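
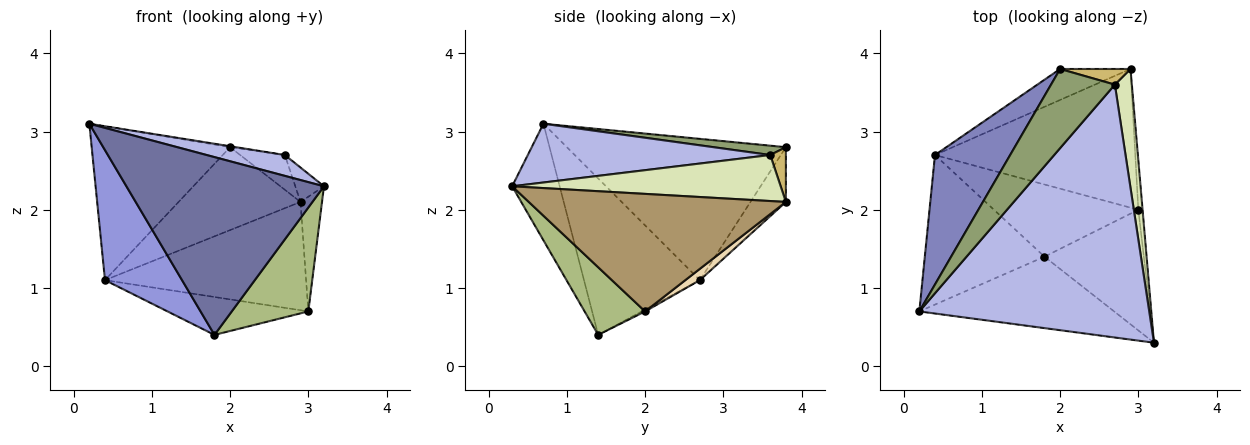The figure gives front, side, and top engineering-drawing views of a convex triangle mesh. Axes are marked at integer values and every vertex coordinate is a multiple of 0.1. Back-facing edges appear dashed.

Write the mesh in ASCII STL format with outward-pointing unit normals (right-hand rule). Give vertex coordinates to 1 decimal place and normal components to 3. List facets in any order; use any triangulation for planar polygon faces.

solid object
 facet normal -0.218 -0.906 -0.364
  outer loop
   vertex 1.8 1.4 0.4
   vertex 3.2 0.3 2.3
   vertex 0.2 0.7 3.1
  endloop
 endfacet
 facet normal -0.771 0.487 0.410
  outer loop
   vertex 0.4 2.7 1.1
   vertex 0.2 0.7 3.1
   vertex 2.0 3.8 2.8
  endloop
 endfacet
 facet normal -0.702 -0.467 -0.537
  outer loop
   vertex 0.4 2.7 1.1
   vertex 1.8 1.4 0.4
   vertex 0.2 0.7 3.1
  endloop
 endfacet
 facet normal 0.247 -0.080 0.966
  outer loop
   vertex 2.7 3.6 2.7
   vertex 0.2 0.7 3.1
   vertex 3.2 0.3 2.3
  endloop
 endfacet
 facet normal 0.145 0.012 0.989
  outer loop
   vertex 2.7 3.6 2.7
   vertex 2.0 3.8 2.8
   vertex 0.2 0.7 3.1
  endloop
 endfacet
 facet normal 0.458 -0.580 -0.673
  outer loop
   vertex 3.0 2.0 0.7
   vertex 3.2 0.3 2.3
   vertex 1.8 1.4 0.4
  endloop
 endfacet
 facet normal -0.011 0.465 -0.885
  outer loop
   vertex 3.0 2.0 0.7
   vertex 1.8 1.4 0.4
   vertex 0.4 2.7 1.1
  endloop
 endfacet
 facet normal 0.934 0.100 0.344
  outer loop
   vertex 2.9 3.8 2.1
   vertex 2.7 3.6 2.7
   vertex 3.2 0.3 2.3
  endloop
 endfacet
 facet normal 0.996 0.083 -0.036
  outer loop
   vertex 2.9 3.8 2.1
   vertex 3.2 0.3 2.3
   vertex 3.0 2.0 0.7
  endloop
 endfacet
 facet normal 0.304 0.869 0.391
  outer loop
   vertex 2.9 3.8 2.1
   vertex 2.0 3.8 2.8
   vertex 2.7 3.6 2.7
  endloop
 endfacet
 facet normal -0.263 0.904 -0.338
  outer loop
   vertex 2.9 3.8 2.1
   vertex 0.4 2.7 1.1
   vertex 2.0 3.8 2.8
  endloop
 endfacet
 facet normal 0.044 0.615 -0.787
  outer loop
   vertex 2.9 3.8 2.1
   vertex 3.0 2.0 0.7
   vertex 0.4 2.7 1.1
  endloop
 endfacet
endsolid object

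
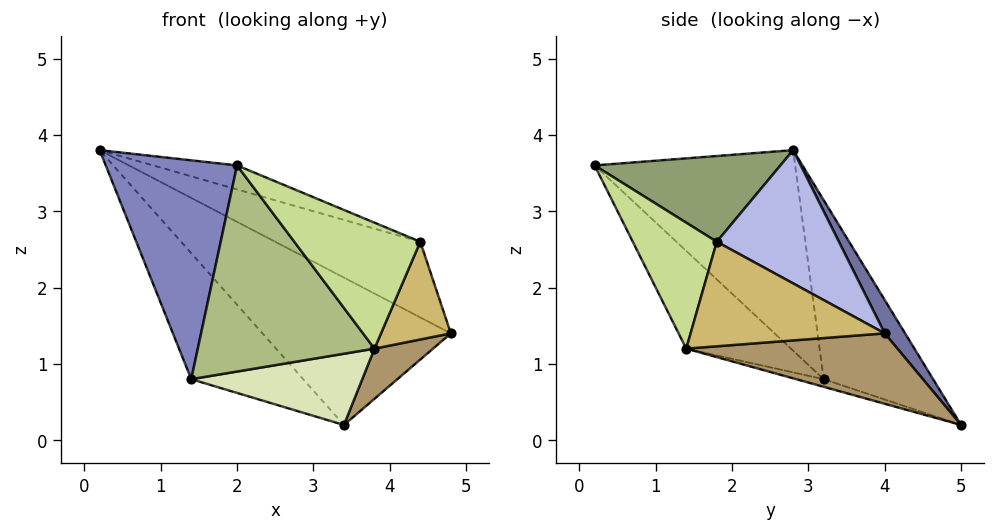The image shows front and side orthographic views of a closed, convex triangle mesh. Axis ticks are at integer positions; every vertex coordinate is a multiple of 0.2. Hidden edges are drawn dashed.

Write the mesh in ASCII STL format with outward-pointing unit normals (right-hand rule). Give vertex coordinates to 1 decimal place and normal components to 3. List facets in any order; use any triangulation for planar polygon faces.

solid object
 facet normal 0.088 0.813 0.575
  outer loop
   vertex 3.4 5.0 0.2
   vertex 0.2 2.8 3.8
   vertex 4.8 4.0 1.4
  endloop
 endfacet
 facet normal -0.775 -0.507 -0.378
  outer loop
   vertex 1.4 3.2 0.8
   vertex 2.0 0.2 3.6
   vertex 0.2 2.8 3.8
  endloop
 endfacet
 facet normal -0.687 0.703 -0.181
  outer loop
   vertex 1.4 3.2 0.8
   vertex 0.2 2.8 3.8
   vertex 3.4 5.0 0.2
  endloop
 endfacet
 facet normal 0.339 0.402 0.851
  outer loop
   vertex 4.4 1.8 2.6
   vertex 4.8 4.0 1.4
   vertex 0.2 2.8 3.8
  endloop
 endfacet
 facet normal 0.302 0.137 0.943
  outer loop
   vertex 4.4 1.8 2.6
   vertex 0.2 2.8 3.8
   vertex 2.0 0.2 3.6
  endloop
 endfacet
 facet normal -0.396 -0.668 -0.631
  outer loop
   vertex 3.8 1.4 1.2
   vertex 2.0 0.2 3.6
   vertex 1.4 3.2 0.8
  endloop
 endfacet
 facet normal 0.555 -0.832 0.000
  outer loop
   vertex 3.8 1.4 1.2
   vertex 4.4 1.8 2.6
   vertex 2.0 0.2 3.6
  endloop
 endfacet
 facet normal -0.044 -0.272 -0.961
  outer loop
   vertex 3.8 1.4 1.2
   vertex 1.4 3.2 0.8
   vertex 3.4 5.0 0.2
  endloop
 endfacet
 facet normal 0.574 -0.159 -0.803
  outer loop
   vertex 3.8 1.4 1.2
   vertex 3.4 5.0 0.2
   vertex 4.8 4.0 1.4
  endloop
 endfacet
 facet normal 0.900 -0.323 -0.293
  outer loop
   vertex 3.8 1.4 1.2
   vertex 4.8 4.0 1.4
   vertex 4.4 1.8 2.6
  endloop
 endfacet
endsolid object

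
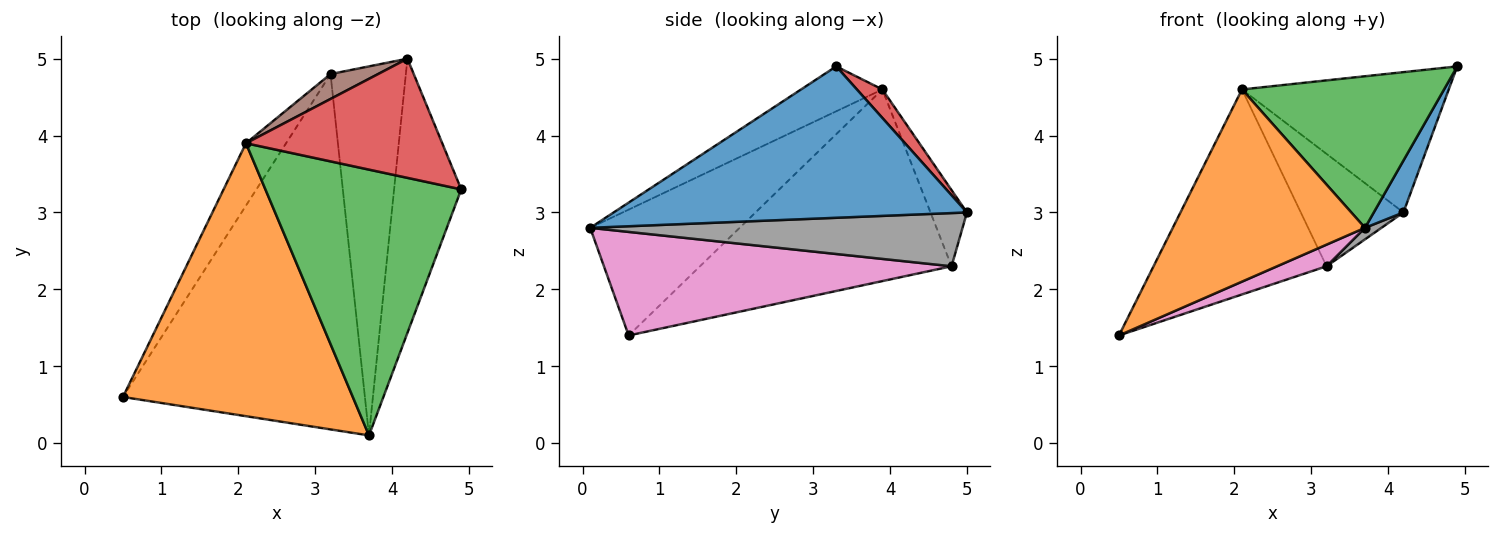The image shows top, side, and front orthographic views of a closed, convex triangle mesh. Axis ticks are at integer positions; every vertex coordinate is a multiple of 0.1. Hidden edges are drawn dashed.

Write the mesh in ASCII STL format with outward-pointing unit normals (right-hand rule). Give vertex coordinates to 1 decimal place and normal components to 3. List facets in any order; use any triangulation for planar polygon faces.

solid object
 facet normal 0.911 -0.077 -0.404
  outer loop
   vertex 4.2 5.0 3.0
   vertex 4.9 3.3 4.9
   vertex 3.7 0.1 2.8
  endloop
 endfacet
 facet normal -0.409 -0.526 0.746
  outer loop
   vertex 2.1 3.9 4.6
   vertex 0.5 0.6 1.4
   vertex 3.7 0.1 2.8
  endloop
 endfacet
 facet normal -0.195 -0.486 0.852
  outer loop
   vertex 2.1 3.9 4.6
   vertex 3.7 0.1 2.8
   vertex 4.9 3.3 4.9
  endloop
 endfacet
 facet normal 0.094 0.759 0.645
  outer loop
   vertex 2.1 3.9 4.6
   vertex 4.9 3.3 4.9
   vertex 4.2 5.0 3.0
  endloop
 endfacet
 facet normal -0.812 0.558 -0.170
  outer loop
   vertex 3.2 4.8 2.3
   vertex 0.5 0.6 1.4
   vertex 2.1 3.9 4.6
  endloop
 endfacet
 facet normal -0.328 0.922 0.204
  outer loop
   vertex 3.2 4.8 2.3
   vertex 2.1 3.9 4.6
   vertex 4.2 5.0 3.0
  endloop
 endfacet
 facet normal 0.393 -0.056 -0.918
  outer loop
   vertex 3.2 4.8 2.3
   vertex 3.7 0.1 2.8
   vertex 0.5 0.6 1.4
  endloop
 endfacet
 facet normal 0.577 -0.026 -0.817
  outer loop
   vertex 3.2 4.8 2.3
   vertex 4.2 5.0 3.0
   vertex 3.7 0.1 2.8
  endloop
 endfacet
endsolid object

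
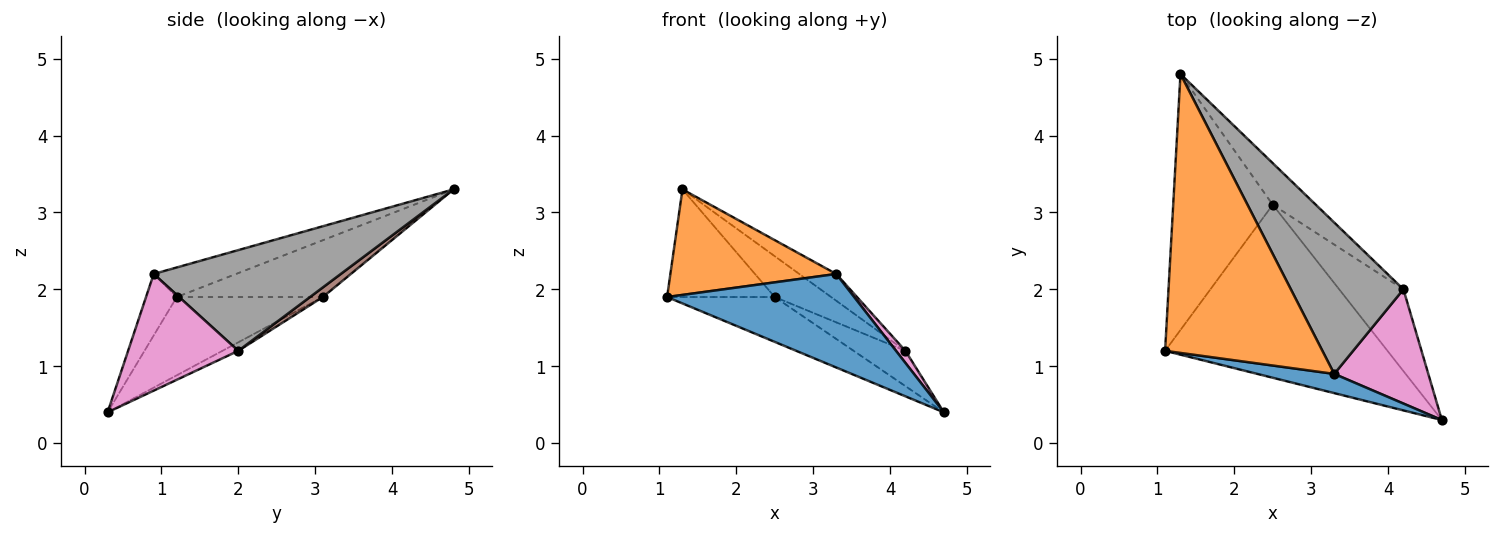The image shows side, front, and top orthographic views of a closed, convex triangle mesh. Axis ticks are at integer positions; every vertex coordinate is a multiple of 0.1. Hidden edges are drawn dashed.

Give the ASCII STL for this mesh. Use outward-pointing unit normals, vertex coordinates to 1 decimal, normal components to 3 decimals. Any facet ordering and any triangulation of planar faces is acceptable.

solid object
 facet normal -0.159 -0.967 0.199
  outer loop
   vertex 3.3 0.9 2.2
   vertex 1.1 1.2 1.9
   vertex 4.7 0.3 0.4
  endloop
 endfacet
 facet normal -0.173 -0.349 0.921
  outer loop
   vertex 3.3 0.9 2.2
   vertex 1.3 4.8 3.3
   vertex 1.1 1.2 1.9
  endloop
 endfacet
 facet normal -0.322 0.238 -0.916
  outer loop
   vertex 2.5 3.1 1.9
   vertex 4.7 0.3 0.4
   vertex 1.1 1.2 1.9
  endloop
 endfacet
 facet normal -0.466 0.343 -0.816
  outer loop
   vertex 2.5 3.1 1.9
   vertex 1.1 1.2 1.9
   vertex 1.3 4.8 3.3
  endloop
 endfacet
 facet normal -0.121 0.393 -0.911
  outer loop
   vertex 4.2 2.0 1.2
   vertex 4.7 0.3 0.4
   vertex 2.5 3.1 1.9
  endloop
 endfacet
 facet normal 0.157 0.692 -0.705
  outer loop
   vertex 4.2 2.0 1.2
   vertex 2.5 3.1 1.9
   vertex 1.3 4.8 3.3
  endloop
 endfacet
 facet normal 0.777 -0.066 0.626
  outer loop
   vertex 4.2 2.0 1.2
   vertex 3.3 0.9 2.2
   vertex 4.7 0.3 0.4
  endloop
 endfacet
 facet normal 0.661 0.131 0.739
  outer loop
   vertex 4.2 2.0 1.2
   vertex 1.3 4.8 3.3
   vertex 3.3 0.9 2.2
  endloop
 endfacet
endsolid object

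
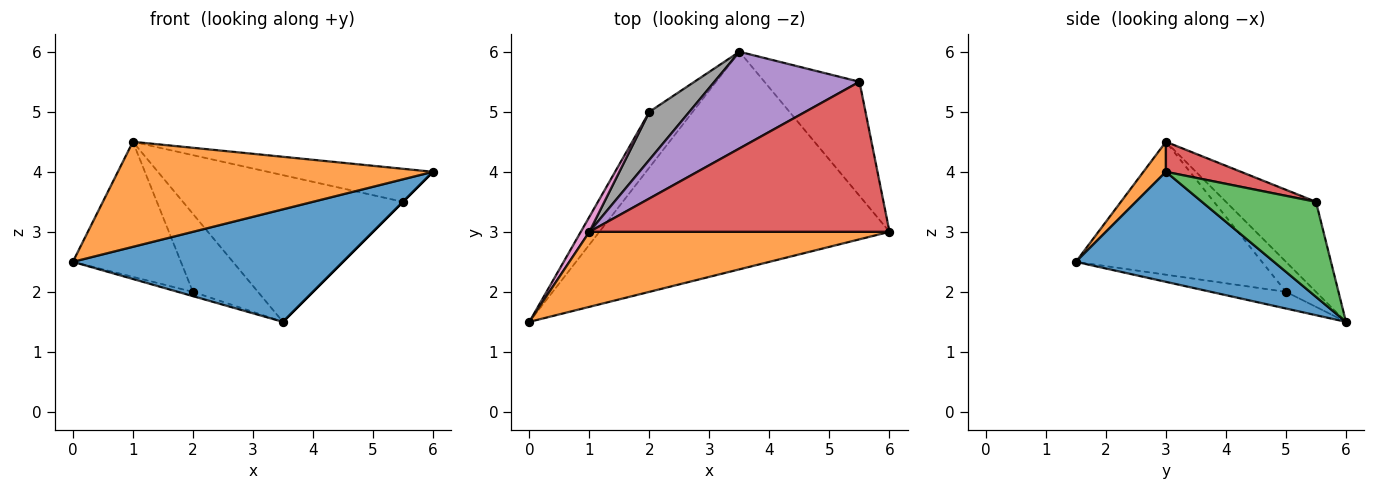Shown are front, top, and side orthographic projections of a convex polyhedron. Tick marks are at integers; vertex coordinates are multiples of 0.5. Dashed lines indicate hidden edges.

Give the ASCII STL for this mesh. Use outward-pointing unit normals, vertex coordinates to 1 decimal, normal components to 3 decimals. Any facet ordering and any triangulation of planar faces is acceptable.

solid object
 facet normal 0.319 -0.435 -0.842
  outer loop
   vertex 3.5 6.0 1.5
   vertex 6.0 3.0 4.0
   vertex 0.0 1.5 2.5
  endloop
 endfacet
 facet normal 0.058 -0.812 0.580
  outer loop
   vertex 1.0 3.0 4.5
   vertex 0.0 1.5 2.5
   vertex 6.0 3.0 4.0
  endloop
 endfacet
 facet normal 0.707 0.000 -0.707
  outer loop
   vertex 5.5 5.5 3.5
   vertex 6.0 3.0 4.0
   vertex 3.5 6.0 1.5
  endloop
 endfacet
 facet normal 0.097 0.214 0.972
  outer loop
   vertex 5.5 5.5 3.5
   vertex 1.0 3.0 4.5
   vertex 6.0 3.0 4.0
  endloop
 endfacet
 facet normal -0.323 0.790 0.521
  outer loop
   vertex 5.5 5.5 3.5
   vertex 3.5 6.0 1.5
   vertex 1.0 3.0 4.5
  endloop
 endfacet
 facet normal -0.358 0.072 -0.931
  outer loop
   vertex 2.0 5.0 2.0
   vertex 3.5 6.0 1.5
   vertex 0.0 1.5 2.5
  endloop
 endfacet
 facet normal -0.863 0.501 0.056
  outer loop
   vertex 2.0 5.0 2.0
   vertex 0.0 1.5 2.5
   vertex 1.0 3.0 4.5
  endloop
 endfacet
 facet normal -0.366 0.793 0.488
  outer loop
   vertex 2.0 5.0 2.0
   vertex 1.0 3.0 4.5
   vertex 3.5 6.0 1.5
  endloop
 endfacet
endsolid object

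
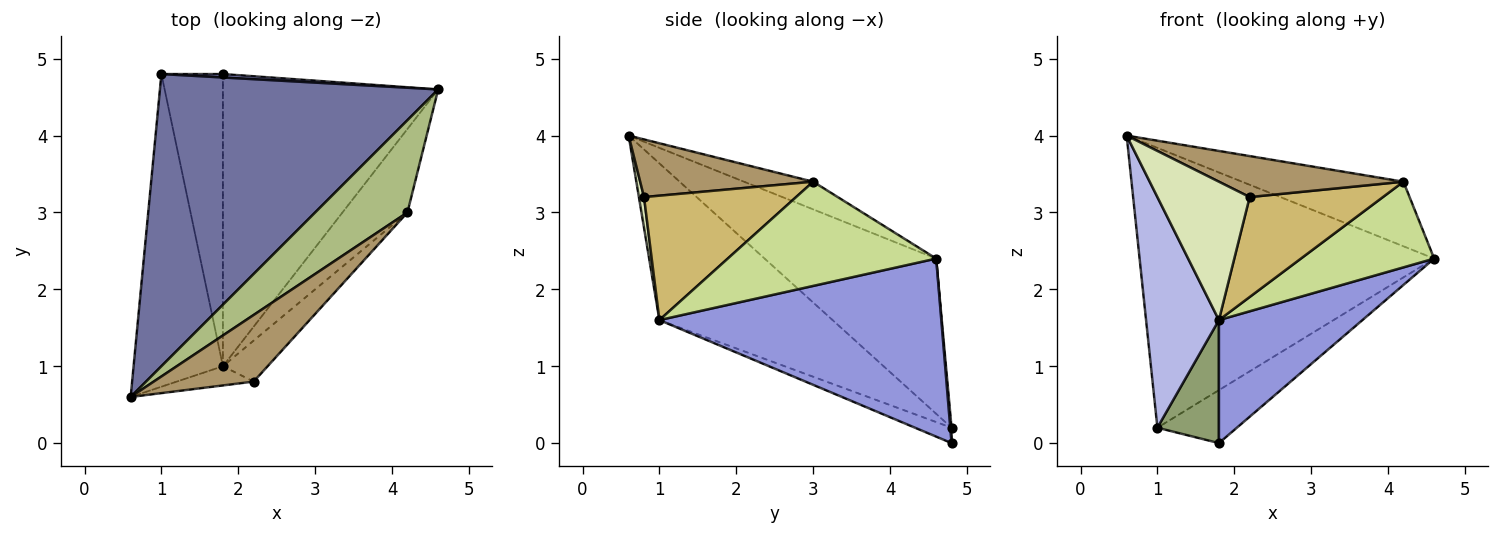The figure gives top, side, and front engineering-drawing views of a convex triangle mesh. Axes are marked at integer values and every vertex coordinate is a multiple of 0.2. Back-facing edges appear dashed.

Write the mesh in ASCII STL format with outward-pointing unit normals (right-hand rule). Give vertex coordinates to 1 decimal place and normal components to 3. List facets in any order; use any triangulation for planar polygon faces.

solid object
 facet normal -0.374 0.642 0.670
  outer loop
   vertex 1.0 4.8 0.2
   vertex 0.6 0.6 4.0
   vertex 4.6 4.6 2.4
  endloop
 endfacet
 facet normal 0.016 0.998 0.064
  outer loop
   vertex 1.8 4.8 0.0
   vertex 1.0 4.8 0.2
   vertex 4.6 4.6 2.4
  endloop
 endfacet
 facet normal 0.606 -0.309 -0.733
  outer loop
   vertex 1.8 1.0 1.6
   vertex 1.8 4.8 0.0
   vertex 4.6 4.6 2.4
  endloop
 endfacet
 facet normal -0.816 -0.343 -0.465
  outer loop
   vertex 1.8 1.0 1.6
   vertex 0.6 0.6 4.0
   vertex 1.0 4.8 0.2
  endloop
 endfacet
 facet normal -0.225 -0.378 -0.898
  outer loop
   vertex 1.8 1.0 1.6
   vertex 1.0 4.8 0.2
   vertex 1.8 4.8 0.0
  endloop
 endfacet
 facet normal -0.239 0.557 0.796
  outer loop
   vertex 4.2 3.0 3.4
   vertex 4.6 4.6 2.4
   vertex 0.6 0.6 4.0
  endloop
 endfacet
 facet normal 0.746 -0.477 -0.465
  outer loop
   vertex 4.2 3.0 3.4
   vertex 1.8 1.0 1.6
   vertex 4.6 4.6 2.4
  endloop
 endfacet
 facet normal 0.055 -0.989 -0.137
  outer loop
   vertex 2.2 0.8 3.2
   vertex 0.6 0.6 4.0
   vertex 1.8 1.0 1.6
  endloop
 endfacet
 facet normal 0.441 -0.470 0.764
  outer loop
   vertex 2.2 0.8 3.2
   vertex 4.2 3.0 3.4
   vertex 0.6 0.6 4.0
  endloop
 endfacet
 facet normal 0.726 -0.636 -0.261
  outer loop
   vertex 2.2 0.8 3.2
   vertex 1.8 1.0 1.6
   vertex 4.2 3.0 3.4
  endloop
 endfacet
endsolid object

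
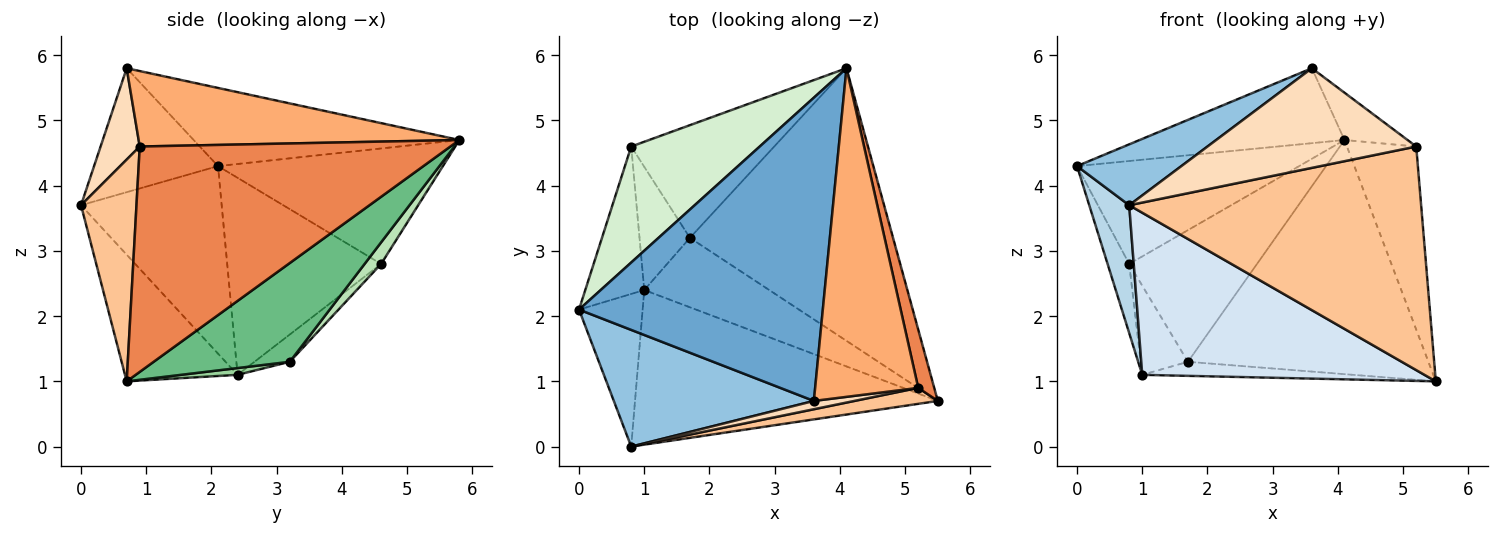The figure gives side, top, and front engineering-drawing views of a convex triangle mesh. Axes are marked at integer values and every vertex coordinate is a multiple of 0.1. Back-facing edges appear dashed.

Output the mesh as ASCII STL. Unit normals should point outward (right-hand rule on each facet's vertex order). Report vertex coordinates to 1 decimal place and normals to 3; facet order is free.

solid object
 facet normal -0.297 0.229 0.927
  outer loop
   vertex 3.6 0.7 5.8
   vertex 4.1 5.8 4.7
   vertex 0.0 2.1 4.3
  endloop
 endfacet
 facet normal -0.481 -0.405 0.777
  outer loop
   vertex 0.8 0.0 3.7
   vertex 3.6 0.7 5.8
   vertex 0.0 2.1 4.3
  endloop
 endfacet
 facet normal -0.915 -0.260 -0.310
  outer loop
   vertex 0.8 0.0 3.7
   vertex 0.0 2.1 4.3
   vertex 1.0 2.4 1.1
  endloop
 endfacet
 facet normal -0.277 -0.695 -0.663
  outer loop
   vertex 0.8 0.0 3.7
   vertex 1.0 2.4 1.1
   vertex 5.5 0.7 1.0
  endloop
 endfacet
 facet normal 0.974 0.217 0.069
  outer loop
   vertex 5.2 0.9 4.6
   vertex 5.5 0.7 1.0
   vertex 4.1 5.8 4.7
  endloop
 endfacet
 facet normal 0.587 0.115 0.802
  outer loop
   vertex 5.2 0.9 4.6
   vertex 4.1 5.8 4.7
   vertex 3.6 0.7 5.8
  endloop
 endfacet
 facet normal 0.186 -0.980 0.070
  outer loop
   vertex 5.2 0.9 4.6
   vertex 0.8 0.0 3.7
   vertex 5.5 0.7 1.0
  endloop
 endfacet
 facet normal 0.184 -0.980 0.082
  outer loop
   vertex 5.2 0.9 4.6
   vertex 3.6 0.7 5.8
   vertex 0.8 0.0 3.7
  endloop
 endfacet
 facet normal 0.346 0.611 -0.712
  outer loop
   vertex 1.7 3.2 1.3
   vertex 4.1 5.8 4.7
   vertex 5.5 0.7 1.0
  endloop
 endfacet
 facet normal 0.053 0.198 -0.979
  outer loop
   vertex 1.7 3.2 1.3
   vertex 5.5 0.7 1.0
   vertex 1.0 2.4 1.1
  endloop
 endfacet
 facet normal 0.098 0.756 -0.647
  outer loop
   vertex 0.8 4.6 2.8
   vertex 4.1 5.8 4.7
   vertex 1.7 3.2 1.3
  endloop
 endfacet
 facet normal -0.558 0.551 0.621
  outer loop
   vertex 0.8 4.6 2.8
   vertex 0.0 2.1 4.3
   vertex 4.1 5.8 4.7
  endloop
 endfacet
 facet normal -0.402 0.537 -0.742
  outer loop
   vertex 0.8 4.6 2.8
   vertex 1.7 3.2 1.3
   vertex 1.0 2.4 1.1
  endloop
 endfacet
 facet normal -0.949 0.133 -0.284
  outer loop
   vertex 0.8 4.6 2.8
   vertex 1.0 2.4 1.1
   vertex 0.0 2.1 4.3
  endloop
 endfacet
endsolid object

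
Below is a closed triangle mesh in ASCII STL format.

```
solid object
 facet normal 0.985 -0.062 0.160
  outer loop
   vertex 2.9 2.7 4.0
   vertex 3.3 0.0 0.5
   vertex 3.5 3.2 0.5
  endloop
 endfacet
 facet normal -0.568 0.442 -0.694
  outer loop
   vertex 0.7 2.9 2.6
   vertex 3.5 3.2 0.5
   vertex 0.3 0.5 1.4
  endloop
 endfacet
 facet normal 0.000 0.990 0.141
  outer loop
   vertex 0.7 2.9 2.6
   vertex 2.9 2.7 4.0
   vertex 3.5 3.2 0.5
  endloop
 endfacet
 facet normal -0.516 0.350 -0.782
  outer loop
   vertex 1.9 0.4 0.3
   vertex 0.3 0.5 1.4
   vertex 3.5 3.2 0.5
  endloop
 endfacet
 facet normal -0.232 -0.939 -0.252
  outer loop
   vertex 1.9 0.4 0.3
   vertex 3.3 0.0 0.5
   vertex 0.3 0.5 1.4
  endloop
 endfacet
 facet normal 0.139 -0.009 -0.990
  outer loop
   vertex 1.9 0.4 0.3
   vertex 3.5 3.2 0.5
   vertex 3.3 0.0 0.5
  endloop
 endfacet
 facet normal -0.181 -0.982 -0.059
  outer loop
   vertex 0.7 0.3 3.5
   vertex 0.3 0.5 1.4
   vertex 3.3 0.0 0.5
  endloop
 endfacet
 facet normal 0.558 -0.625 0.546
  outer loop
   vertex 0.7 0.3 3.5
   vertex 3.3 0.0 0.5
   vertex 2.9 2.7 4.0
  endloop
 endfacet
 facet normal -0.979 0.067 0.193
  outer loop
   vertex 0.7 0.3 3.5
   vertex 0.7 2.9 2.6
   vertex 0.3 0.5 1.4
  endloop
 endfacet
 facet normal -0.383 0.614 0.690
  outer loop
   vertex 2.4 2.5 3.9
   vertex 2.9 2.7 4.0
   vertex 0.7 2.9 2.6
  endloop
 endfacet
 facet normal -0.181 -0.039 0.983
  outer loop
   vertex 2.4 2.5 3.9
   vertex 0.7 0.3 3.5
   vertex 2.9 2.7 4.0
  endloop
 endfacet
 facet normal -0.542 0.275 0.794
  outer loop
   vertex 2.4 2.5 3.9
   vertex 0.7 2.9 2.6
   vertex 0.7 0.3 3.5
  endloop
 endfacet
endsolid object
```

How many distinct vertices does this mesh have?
8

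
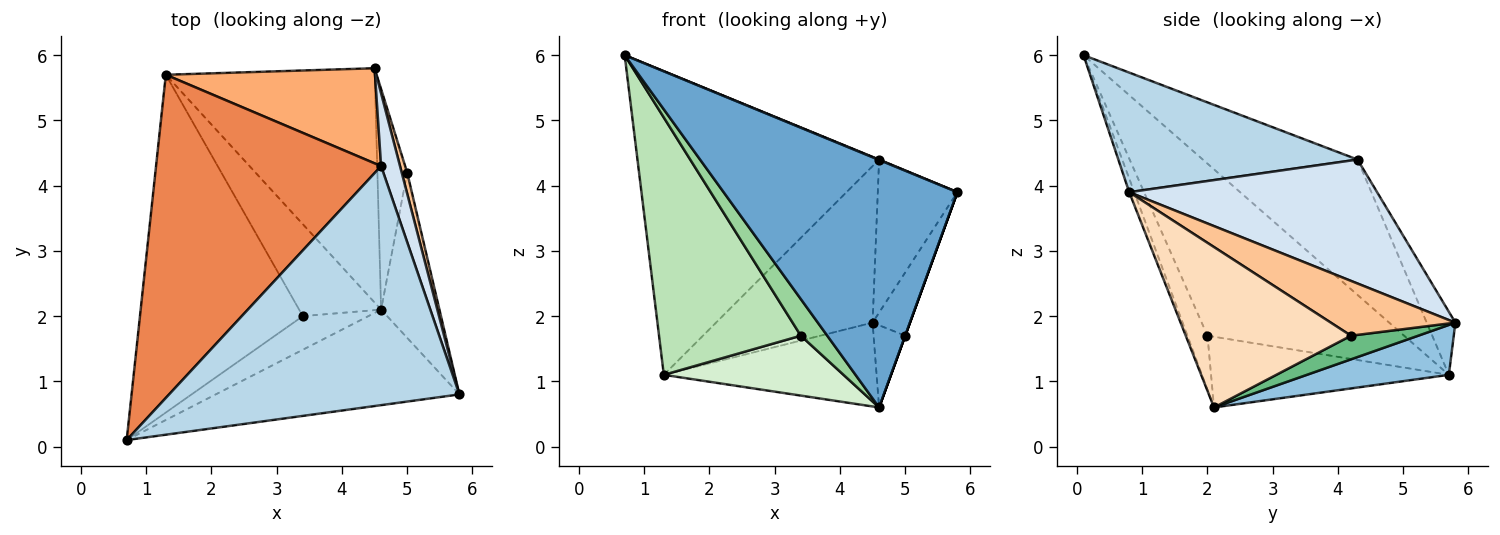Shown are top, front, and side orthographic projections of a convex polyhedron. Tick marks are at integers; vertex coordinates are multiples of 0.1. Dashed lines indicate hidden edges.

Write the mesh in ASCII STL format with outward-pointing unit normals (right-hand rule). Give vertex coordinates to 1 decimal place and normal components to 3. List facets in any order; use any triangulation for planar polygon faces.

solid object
 facet normal -0.020 -0.933 -0.360
  outer loop
   vertex 4.6 2.1 0.6
   vertex 5.8 0.8 3.9
   vertex 0.7 0.1 6.0
  endloop
 endfacet
 facet normal 0.219 0.329 -0.919
  outer loop
   vertex 1.3 5.7 1.1
   vertex 4.5 5.8 1.9
   vertex 4.6 2.1 0.6
  endloop
 endfacet
 facet normal 0.381 -0.001 0.925
  outer loop
   vertex 4.6 4.3 4.4
   vertex 0.7 0.1 6.0
   vertex 5.8 0.8 3.9
  endloop
 endfacet
 facet normal 0.942 0.303 0.144
  outer loop
   vertex 4.6 4.3 4.4
   vertex 5.8 0.8 3.9
   vertex 4.5 5.8 1.9
  endloop
 endfacet
 facet normal -0.401 0.627 0.668
  outer loop
   vertex 4.6 4.3 4.4
   vertex 1.3 5.7 1.1
   vertex 0.7 0.1 6.0
  endloop
 endfacet
 facet normal -0.155 0.844 0.513
  outer loop
   vertex 4.6 4.3 4.4
   vertex 4.5 5.8 1.9
   vertex 1.3 5.7 1.1
  endloop
 endfacet
 facet normal 0.953 0.286 0.095
  outer loop
   vertex 5.0 4.2 1.7
   vertex 4.5 5.8 1.9
   vertex 5.8 0.8 3.9
  endloop
 endfacet
 facet normal 0.940 0.000 -0.342
  outer loop
   vertex 5.0 4.2 1.7
   vertex 5.8 0.8 3.9
   vertex 4.6 2.1 0.6
  endloop
 endfacet
 facet normal 0.596 0.280 -0.752
  outer loop
   vertex 5.0 4.2 1.7
   vertex 4.6 2.1 0.6
   vertex 4.5 5.8 1.9
  endloop
 endfacet
 facet normal -0.488 -0.643 -0.590
  outer loop
   vertex 3.4 2.0 1.7
   vertex 4.6 2.1 0.6
   vertex 0.7 0.1 6.0
  endloop
 endfacet
 facet normal -0.643 -0.464 -0.609
  outer loop
   vertex 3.4 2.0 1.7
   vertex 0.7 0.1 6.0
   vertex 1.3 5.7 1.1
  endloop
 endfacet
 facet normal -0.586 -0.443 -0.679
  outer loop
   vertex 3.4 2.0 1.7
   vertex 1.3 5.7 1.1
   vertex 4.6 2.1 0.6
  endloop
 endfacet
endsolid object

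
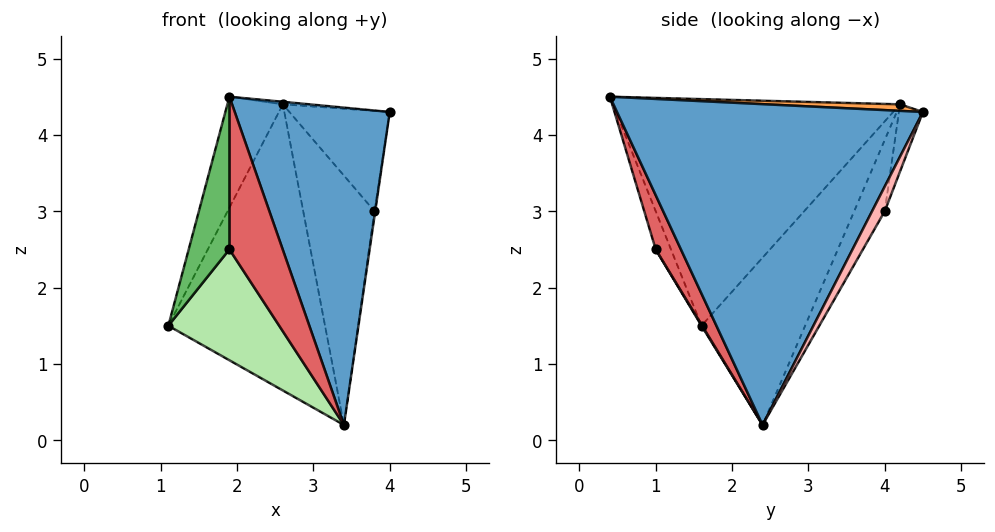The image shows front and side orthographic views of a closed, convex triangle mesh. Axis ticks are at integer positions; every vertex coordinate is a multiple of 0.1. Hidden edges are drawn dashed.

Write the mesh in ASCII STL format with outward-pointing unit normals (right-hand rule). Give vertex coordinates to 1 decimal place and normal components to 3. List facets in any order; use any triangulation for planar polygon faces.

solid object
 facet normal 0.888 -0.450 0.100
  outer loop
   vertex 3.4 2.4 0.2
   vertex 4.0 4.5 4.3
   vertex 1.9 0.4 4.5
  endloop
 endfacet
 facet normal -0.930 0.180 0.320
  outer loop
   vertex 2.6 4.2 4.4
   vertex 1.1 1.6 1.5
   vertex 1.9 0.4 4.5
  endloop
 endfacet
 facet normal 0.068 0.014 0.998
  outer loop
   vertex 2.6 4.2 4.4
   vertex 1.9 0.4 4.5
   vertex 4.0 4.5 4.3
  endloop
 endfacet
 facet normal -0.501 0.757 -0.420
  outer loop
   vertex 2.6 4.2 4.4
   vertex 3.4 2.4 0.2
   vertex 1.1 1.6 1.5
  endloop
 endfacet
 facet normal -0.338 -0.901 -0.270
  outer loop
   vertex 1.9 1.0 2.5
   vertex 1.9 0.4 4.5
   vertex 1.1 1.6 1.5
  endloop
 endfacet
 facet normal 0.005 -0.856 -0.517
  outer loop
   vertex 1.9 1.0 2.5
   vertex 1.1 1.6 1.5
   vertex 3.4 2.4 0.2
  endloop
 endfacet
 facet normal 0.413 -0.872 -0.262
  outer loop
   vertex 1.9 1.0 2.5
   vertex 3.4 2.4 0.2
   vertex 1.9 0.4 4.5
  endloop
 endfacet
 facet normal 0.983 0.058 -0.173
  outer loop
   vertex 3.8 4.0 3.0
   vertex 4.0 4.5 4.3
   vertex 3.4 2.4 0.2
  endloop
 endfacet
 facet normal -0.220 0.921 -0.320
  outer loop
   vertex 3.8 4.0 3.0
   vertex 2.6 4.2 4.4
   vertex 4.0 4.5 4.3
  endloop
 endfacet
 facet normal -0.357 0.832 -0.425
  outer loop
   vertex 3.8 4.0 3.0
   vertex 3.4 2.4 0.2
   vertex 2.6 4.2 4.4
  endloop
 endfacet
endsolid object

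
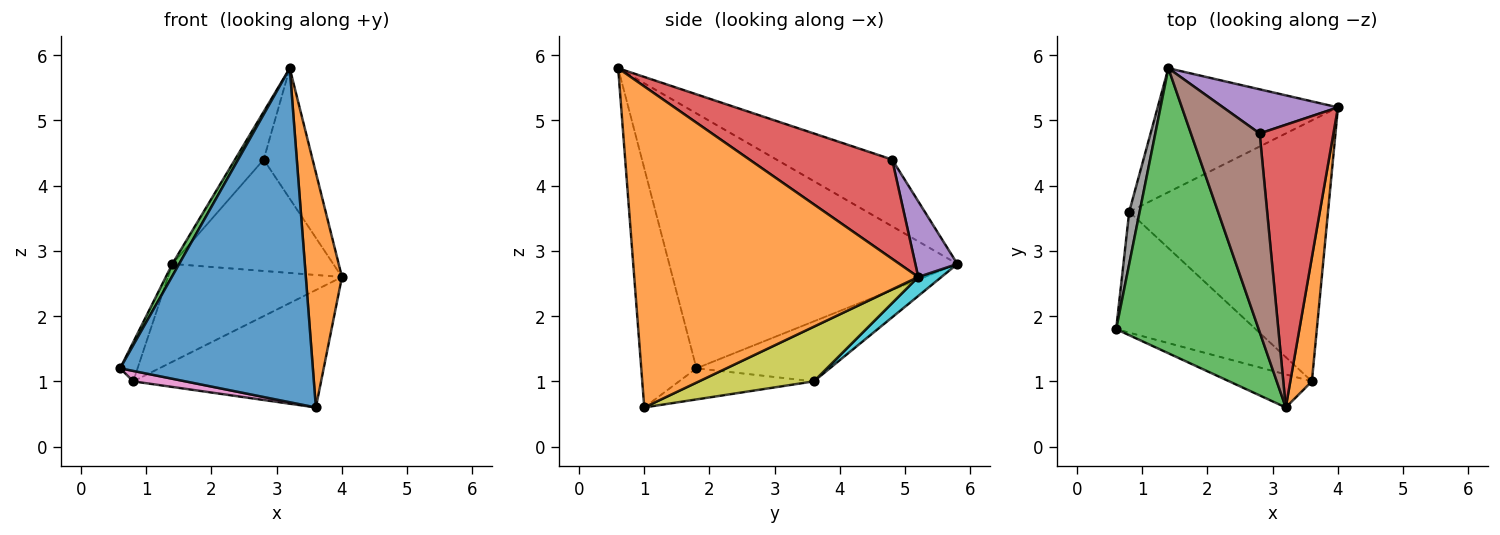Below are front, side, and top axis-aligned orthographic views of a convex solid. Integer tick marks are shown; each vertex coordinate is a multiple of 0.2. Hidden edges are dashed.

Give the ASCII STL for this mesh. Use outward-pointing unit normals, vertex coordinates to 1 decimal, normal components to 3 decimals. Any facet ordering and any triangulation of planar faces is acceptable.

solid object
 facet normal -0.274 -0.957 -0.095
  outer loop
   vertex 3.6 1.0 0.6
   vertex 3.2 0.6 5.8
   vertex 0.6 1.8 1.2
  endloop
 endfacet
 facet normal 0.990 -0.126 0.066
  outer loop
   vertex 3.6 1.0 0.6
   vertex 4.0 5.2 2.6
   vertex 3.2 0.6 5.8
  endloop
 endfacet
 facet normal -0.873 -0.021 0.488
  outer loop
   vertex 1.4 5.8 2.8
   vertex 0.6 1.8 1.2
   vertex 3.2 0.6 5.8
  endloop
 endfacet
 facet normal 0.774 0.265 0.575
  outer loop
   vertex 2.8 4.8 4.4
   vertex 3.2 0.6 5.8
   vertex 4.0 5.2 2.6
  endloop
 endfacet
 facet normal 0.236 0.903 0.358
  outer loop
   vertex 2.8 4.8 4.4
   vertex 4.0 5.2 2.6
   vertex 1.4 5.8 2.8
  endloop
 endfacet
 facet normal -0.686 0.170 0.707
  outer loop
   vertex 2.8 4.8 4.4
   vertex 1.4 5.8 2.8
   vertex 3.2 0.6 5.8
  endloop
 endfacet
 facet normal -0.217 -0.084 -0.973
  outer loop
   vertex 0.8 3.6 1.0
   vertex 3.6 1.0 0.6
   vertex 0.6 1.8 1.2
  endloop
 endfacet
 facet normal -0.977 0.127 0.170
  outer loop
   vertex 0.8 3.6 1.0
   vertex 0.6 1.8 1.2
   vertex 1.4 5.8 2.8
  endloop
 endfacet
 facet normal 0.243 0.398 -0.885
  outer loop
   vertex 0.8 3.6 1.0
   vertex 4.0 5.2 2.6
   vertex 3.6 1.0 0.6
  endloop
 endfacet
 facet normal 0.082 0.618 -0.782
  outer loop
   vertex 0.8 3.6 1.0
   vertex 1.4 5.8 2.8
   vertex 4.0 5.2 2.6
  endloop
 endfacet
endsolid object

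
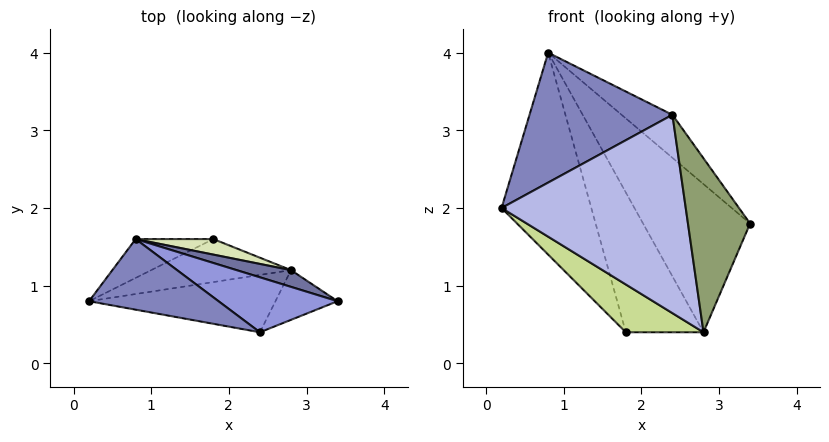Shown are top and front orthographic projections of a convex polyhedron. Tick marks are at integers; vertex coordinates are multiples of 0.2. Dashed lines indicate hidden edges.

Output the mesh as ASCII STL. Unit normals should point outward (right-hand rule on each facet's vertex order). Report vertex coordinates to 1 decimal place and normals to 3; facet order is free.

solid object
 facet normal 0.372 0.922 0.104
  outer loop
   vertex 2.8 1.2 0.4
   vertex 0.8 1.6 4.0
   vertex 3.4 0.8 1.8
  endloop
 endfacet
 facet normal -0.387 -0.810 0.440
  outer loop
   vertex 2.4 0.4 3.2
   vertex 0.8 1.6 4.0
   vertex 0.2 0.8 2.0
  endloop
 endfacet
 facet normal 0.650 0.468 0.598
  outer loop
   vertex 2.4 0.4 3.2
   vertex 3.4 0.8 1.8
   vertex 0.8 1.6 4.0
  endloop
 endfacet
 facet normal -0.023 -0.960 -0.278
  outer loop
   vertex 2.4 0.4 3.2
   vertex 0.2 0.8 2.0
   vertex 2.8 1.2 0.4
  endloop
 endfacet
 facet normal 0.000 -0.962 -0.275
  outer loop
   vertex 2.4 0.4 3.2
   vertex 2.8 1.2 0.4
   vertex 3.4 0.8 1.8
  endloop
 endfacet
 facet normal -0.562 0.812 -0.156
  outer loop
   vertex 1.8 1.6 0.4
   vertex 0.2 0.8 2.0
   vertex 0.8 1.6 4.0
  endloop
 endfacet
 facet normal -0.285 -0.712 -0.641
  outer loop
   vertex 1.8 1.6 0.4
   vertex 2.8 1.2 0.4
   vertex 0.2 0.8 2.0
  endloop
 endfacet
 facet normal 0.369 0.924 0.103
  outer loop
   vertex 1.8 1.6 0.4
   vertex 0.8 1.6 4.0
   vertex 2.8 1.2 0.4
  endloop
 endfacet
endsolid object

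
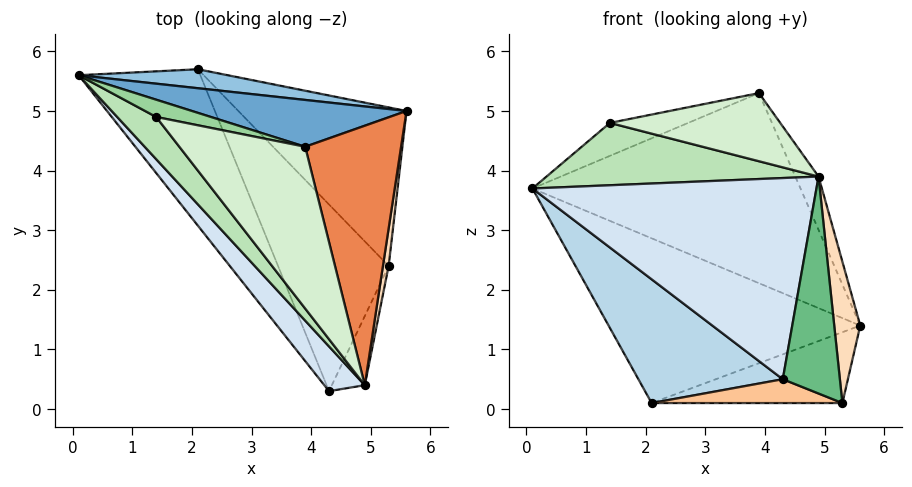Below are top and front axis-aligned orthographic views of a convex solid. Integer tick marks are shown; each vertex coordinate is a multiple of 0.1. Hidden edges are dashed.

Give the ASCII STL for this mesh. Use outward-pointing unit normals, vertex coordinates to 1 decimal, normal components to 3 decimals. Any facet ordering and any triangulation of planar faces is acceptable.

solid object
 facet normal 0.202 0.951 0.234
  outer loop
   vertex 3.9 4.4 5.3
   vertex 5.6 5.0 1.4
   vertex 0.1 5.6 3.7
  endloop
 endfacet
 facet normal 0.154 0.982 0.113
  outer loop
   vertex 2.1 5.7 0.1
   vertex 0.1 5.6 3.7
   vertex 5.6 5.0 1.4
  endloop
 endfacet
 facet normal -0.810 -0.364 -0.460
  outer loop
   vertex 2.1 5.7 0.1
   vertex 4.3 0.3 0.5
   vertex 0.1 5.6 3.7
  endloop
 endfacet
 facet normal -0.730 -0.668 0.148
  outer loop
   vertex 4.9 0.4 3.9
   vertex 0.1 5.6 3.7
   vertex 4.3 0.3 0.5
  endloop
 endfacet
 facet normal 0.909 0.084 0.409
  outer loop
   vertex 4.9 0.4 3.9
   vertex 5.6 5.0 1.4
   vertex 3.9 4.4 5.3
  endloop
 endfacet
 facet normal 0.388 0.376 -0.842
  outer loop
   vertex 5.3 2.4 0.1
   vertex 2.1 5.7 0.1
   vertex 5.6 5.0 1.4
  endloop
 endfacet
 facet normal -0.130 -0.126 -0.984
  outer loop
   vertex 5.3 2.4 0.1
   vertex 4.3 0.3 0.5
   vertex 2.1 5.7 0.1
  endloop
 endfacet
 facet normal 0.991 -0.132 0.035
  outer loop
   vertex 5.3 2.4 0.1
   vertex 5.6 5.0 1.4
   vertex 4.9 0.4 3.9
  endloop
 endfacet
 facet normal 0.883 -0.448 -0.143
  outer loop
   vertex 5.3 2.4 0.1
   vertex 4.9 0.4 3.9
   vertex 4.3 0.3 0.5
  endloop
 endfacet
 facet normal 0.084 0.883 0.462
  outer loop
   vertex 1.4 4.9 4.8
   vertex 3.9 4.4 5.3
   vertex 0.1 5.6 3.7
  endloop
 endfacet
 facet normal -0.677 -0.609 0.413
  outer loop
   vertex 1.4 4.9 4.8
   vertex 0.1 5.6 3.7
   vertex 4.9 0.4 3.9
  endloop
 endfacet
 facet normal -0.253 -0.375 0.892
  outer loop
   vertex 1.4 4.9 4.8
   vertex 4.9 0.4 3.9
   vertex 3.9 4.4 5.3
  endloop
 endfacet
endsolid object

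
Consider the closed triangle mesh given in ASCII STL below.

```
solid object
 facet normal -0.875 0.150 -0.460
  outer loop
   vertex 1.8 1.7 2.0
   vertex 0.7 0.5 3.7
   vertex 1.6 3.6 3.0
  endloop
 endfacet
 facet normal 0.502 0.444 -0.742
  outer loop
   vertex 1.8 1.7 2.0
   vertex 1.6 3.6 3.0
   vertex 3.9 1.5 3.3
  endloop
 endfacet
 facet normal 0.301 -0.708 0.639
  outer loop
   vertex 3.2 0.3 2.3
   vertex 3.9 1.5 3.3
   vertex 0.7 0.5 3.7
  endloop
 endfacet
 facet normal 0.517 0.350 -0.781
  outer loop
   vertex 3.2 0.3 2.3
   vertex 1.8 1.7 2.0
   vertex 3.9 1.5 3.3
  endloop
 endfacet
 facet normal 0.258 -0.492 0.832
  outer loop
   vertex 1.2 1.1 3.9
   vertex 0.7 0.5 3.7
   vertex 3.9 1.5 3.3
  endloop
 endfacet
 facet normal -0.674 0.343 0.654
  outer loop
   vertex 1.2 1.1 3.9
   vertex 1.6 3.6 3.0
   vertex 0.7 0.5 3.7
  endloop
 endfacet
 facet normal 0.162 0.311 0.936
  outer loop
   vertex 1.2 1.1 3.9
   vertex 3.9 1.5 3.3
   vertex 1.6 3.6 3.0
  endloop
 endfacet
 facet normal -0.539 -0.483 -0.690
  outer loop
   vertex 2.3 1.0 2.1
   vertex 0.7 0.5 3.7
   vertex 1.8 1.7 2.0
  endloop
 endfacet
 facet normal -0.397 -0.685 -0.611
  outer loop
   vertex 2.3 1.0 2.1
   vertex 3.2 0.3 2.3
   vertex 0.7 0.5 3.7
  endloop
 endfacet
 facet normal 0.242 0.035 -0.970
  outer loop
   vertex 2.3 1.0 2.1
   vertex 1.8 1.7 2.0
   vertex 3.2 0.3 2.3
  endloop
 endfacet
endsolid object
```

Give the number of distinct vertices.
7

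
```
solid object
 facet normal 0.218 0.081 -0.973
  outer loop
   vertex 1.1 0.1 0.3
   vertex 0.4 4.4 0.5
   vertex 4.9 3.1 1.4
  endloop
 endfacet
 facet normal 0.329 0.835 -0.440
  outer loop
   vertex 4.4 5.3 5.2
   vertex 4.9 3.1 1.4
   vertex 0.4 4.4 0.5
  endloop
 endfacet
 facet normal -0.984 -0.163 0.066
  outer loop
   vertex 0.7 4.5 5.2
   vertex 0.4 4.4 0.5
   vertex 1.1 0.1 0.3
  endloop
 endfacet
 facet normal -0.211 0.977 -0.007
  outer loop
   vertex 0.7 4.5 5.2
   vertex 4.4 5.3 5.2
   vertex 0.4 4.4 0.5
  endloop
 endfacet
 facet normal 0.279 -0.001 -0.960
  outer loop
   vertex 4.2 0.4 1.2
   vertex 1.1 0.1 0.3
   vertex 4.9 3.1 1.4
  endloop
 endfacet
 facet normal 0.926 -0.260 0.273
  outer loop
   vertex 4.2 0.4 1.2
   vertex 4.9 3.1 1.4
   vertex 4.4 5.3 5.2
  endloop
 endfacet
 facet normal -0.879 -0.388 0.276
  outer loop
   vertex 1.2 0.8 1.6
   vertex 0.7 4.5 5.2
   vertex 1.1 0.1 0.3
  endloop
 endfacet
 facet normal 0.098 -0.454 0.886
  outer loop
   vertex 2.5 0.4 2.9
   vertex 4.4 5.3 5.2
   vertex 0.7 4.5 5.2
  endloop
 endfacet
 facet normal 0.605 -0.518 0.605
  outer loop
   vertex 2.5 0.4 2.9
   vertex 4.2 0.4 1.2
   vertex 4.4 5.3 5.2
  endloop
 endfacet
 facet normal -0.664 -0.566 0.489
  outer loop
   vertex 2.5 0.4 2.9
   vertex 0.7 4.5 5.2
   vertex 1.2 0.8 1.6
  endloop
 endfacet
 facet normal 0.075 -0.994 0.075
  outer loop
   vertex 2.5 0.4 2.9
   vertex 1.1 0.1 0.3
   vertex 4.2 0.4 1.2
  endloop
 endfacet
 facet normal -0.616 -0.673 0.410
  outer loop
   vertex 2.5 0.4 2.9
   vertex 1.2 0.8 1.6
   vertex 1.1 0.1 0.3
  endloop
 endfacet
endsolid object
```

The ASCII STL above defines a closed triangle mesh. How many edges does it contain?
18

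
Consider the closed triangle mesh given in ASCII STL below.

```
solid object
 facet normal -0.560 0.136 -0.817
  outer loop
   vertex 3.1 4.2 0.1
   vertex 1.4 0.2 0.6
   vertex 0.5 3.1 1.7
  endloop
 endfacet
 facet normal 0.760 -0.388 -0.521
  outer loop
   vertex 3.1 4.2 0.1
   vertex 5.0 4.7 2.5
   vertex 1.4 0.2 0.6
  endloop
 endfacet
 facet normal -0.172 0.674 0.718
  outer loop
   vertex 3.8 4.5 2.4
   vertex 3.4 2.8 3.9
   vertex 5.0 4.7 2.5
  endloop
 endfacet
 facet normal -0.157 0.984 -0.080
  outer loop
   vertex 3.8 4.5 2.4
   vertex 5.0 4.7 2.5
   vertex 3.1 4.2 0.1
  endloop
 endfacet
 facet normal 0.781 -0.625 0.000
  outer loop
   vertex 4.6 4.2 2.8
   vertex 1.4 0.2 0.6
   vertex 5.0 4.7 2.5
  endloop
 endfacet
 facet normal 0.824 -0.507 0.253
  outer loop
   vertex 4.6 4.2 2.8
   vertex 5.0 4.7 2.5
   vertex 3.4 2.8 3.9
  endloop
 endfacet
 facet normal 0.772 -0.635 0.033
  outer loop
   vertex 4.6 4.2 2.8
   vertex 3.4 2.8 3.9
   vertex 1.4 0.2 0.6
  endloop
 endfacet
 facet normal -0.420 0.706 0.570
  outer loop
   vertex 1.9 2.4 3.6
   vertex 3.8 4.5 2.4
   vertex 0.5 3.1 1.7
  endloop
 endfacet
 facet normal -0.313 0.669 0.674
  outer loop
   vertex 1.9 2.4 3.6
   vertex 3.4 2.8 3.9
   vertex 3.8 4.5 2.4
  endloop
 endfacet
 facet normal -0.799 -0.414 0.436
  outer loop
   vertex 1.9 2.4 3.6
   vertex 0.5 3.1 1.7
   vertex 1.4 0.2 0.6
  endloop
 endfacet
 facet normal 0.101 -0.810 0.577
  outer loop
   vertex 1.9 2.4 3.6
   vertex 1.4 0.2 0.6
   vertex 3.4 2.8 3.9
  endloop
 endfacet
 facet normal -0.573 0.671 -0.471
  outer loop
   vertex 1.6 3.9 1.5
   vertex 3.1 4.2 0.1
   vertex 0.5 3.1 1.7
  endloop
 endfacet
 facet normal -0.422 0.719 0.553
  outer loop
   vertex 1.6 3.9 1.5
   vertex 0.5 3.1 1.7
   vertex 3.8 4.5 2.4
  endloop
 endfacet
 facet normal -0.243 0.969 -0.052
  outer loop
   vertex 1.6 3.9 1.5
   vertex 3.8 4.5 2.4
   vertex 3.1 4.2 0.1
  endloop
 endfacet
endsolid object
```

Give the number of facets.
14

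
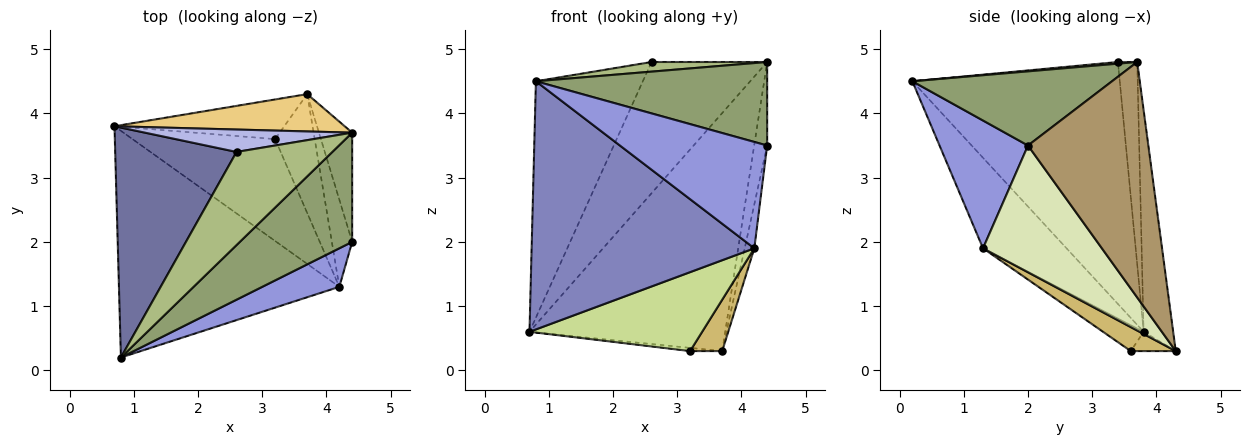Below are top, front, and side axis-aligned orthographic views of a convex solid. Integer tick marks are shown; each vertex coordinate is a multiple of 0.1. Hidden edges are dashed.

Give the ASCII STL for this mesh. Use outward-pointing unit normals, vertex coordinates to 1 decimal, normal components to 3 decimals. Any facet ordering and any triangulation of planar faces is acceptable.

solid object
 facet normal -0.812 0.419 0.407
  outer loop
   vertex 2.6 3.4 4.8
   vertex 0.7 3.8 0.6
   vertex 0.8 0.2 4.5
  endloop
 endfacet
 facet normal -0.267 -0.712 -0.650
  outer loop
   vertex 4.2 1.3 1.9
   vertex 0.8 0.2 4.5
   vertex 0.7 3.8 0.6
  endloop
 endfacet
 facet normal 0.492 -0.819 0.297
  outer loop
   vertex 4.2 1.3 1.9
   vertex 4.4 2.0 3.5
   vertex 0.8 0.2 4.5
  endloop
 endfacet
 facet normal -0.162 0.973 0.166
  outer loop
   vertex 4.4 3.7 4.8
   vertex 0.7 3.8 0.6
   vertex 2.6 3.4 4.8
  endloop
 endfacet
 facet normal 0.464 -0.538 0.704
  outer loop
   vertex 4.4 3.7 4.8
   vertex 0.8 0.2 4.5
   vertex 4.4 2.0 3.5
  endloop
 endfacet
 facet normal 0.017 -0.103 0.995
  outer loop
   vertex 4.4 3.7 4.8
   vertex 2.6 3.4 4.8
   vertex 0.8 0.2 4.5
  endloop
 endfacet
 facet normal -0.142 -0.606 -0.782
  outer loop
   vertex 3.2 3.6 0.3
   vertex 4.2 1.3 1.9
   vertex 0.7 3.8 0.6
  endloop
 endfacet
 facet normal 0.984 0.080 -0.158
  outer loop
   vertex 3.7 4.3 0.3
   vertex 4.4 2.0 3.5
   vertex 4.2 1.3 1.9
  endloop
 endfacet
 facet normal 0.985 0.106 -0.139
  outer loop
   vertex 3.7 4.3 0.3
   vertex 4.4 3.7 4.8
   vertex 4.4 2.0 3.5
  endloop
 endfacet
 facet normal 0.486 -0.347 -0.802
  outer loop
   vertex 3.7 4.3 0.3
   vertex 4.2 1.3 1.9
   vertex 3.2 3.6 0.3
  endloop
 endfacet
 facet normal -0.148 0.977 0.153
  outer loop
   vertex 3.7 4.3 0.3
   vertex 0.7 3.8 0.6
   vertex 4.4 3.7 4.8
  endloop
 endfacet
 facet normal -0.112 0.080 -0.990
  outer loop
   vertex 3.7 4.3 0.3
   vertex 3.2 3.6 0.3
   vertex 0.7 3.8 0.6
  endloop
 endfacet
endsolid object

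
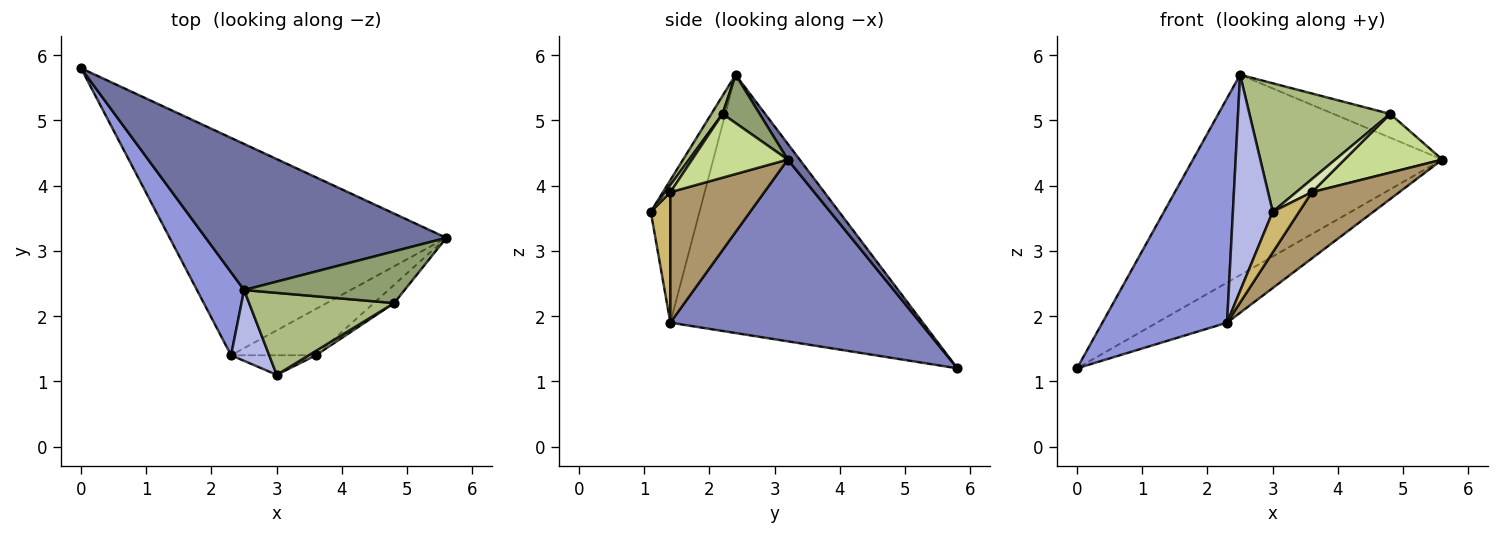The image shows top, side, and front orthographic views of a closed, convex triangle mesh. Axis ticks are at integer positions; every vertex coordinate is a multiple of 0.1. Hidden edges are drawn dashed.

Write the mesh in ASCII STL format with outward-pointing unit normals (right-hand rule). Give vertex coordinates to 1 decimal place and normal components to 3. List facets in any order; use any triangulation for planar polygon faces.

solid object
 facet normal 0.038 0.807 0.589
  outer loop
   vertex 2.5 2.4 5.7
   vertex 5.6 3.2 4.4
   vertex 0.0 5.8 1.2
  endloop
 endfacet
 facet normal 0.543 0.152 -0.826
  outer loop
   vertex 2.3 1.4 1.9
   vertex 0.0 5.8 1.2
   vertex 5.6 3.2 4.4
  endloop
 endfacet
 facet normal -0.885 -0.437 0.162
  outer loop
   vertex 2.3 1.4 1.9
   vertex 2.5 2.4 5.7
   vertex 0.0 5.8 1.2
  endloop
 endfacet
 facet normal -0.758 -0.619 0.203
  outer loop
   vertex 2.3 1.4 1.9
   vertex 3.0 1.1 3.6
   vertex 2.5 2.4 5.7
  endloop
 endfacet
 facet normal 0.264 0.403 0.877
  outer loop
   vertex 4.8 2.2 5.1
   vertex 5.6 3.2 4.4
   vertex 2.5 2.4 5.7
  endloop
 endfacet
 facet normal 0.067 -0.841 0.537
  outer loop
   vertex 4.8 2.2 5.1
   vertex 2.5 2.4 5.7
   vertex 3.0 1.1 3.6
  endloop
 endfacet
 facet normal 0.682 -0.698 -0.217
  outer loop
   vertex 3.6 1.4 3.9
   vertex 5.6 3.2 4.4
   vertex 4.8 2.2 5.1
  endloop
 endfacet
 facet normal 0.302 -0.905 0.302
  outer loop
   vertex 3.6 1.4 3.9
   vertex 4.8 2.2 5.1
   vertex 3.0 1.1 3.6
  endloop
 endfacet
 facet normal 0.661 -0.615 -0.430
  outer loop
   vertex 3.6 1.4 3.9
   vertex 2.3 1.4 1.9
   vertex 5.6 3.2 4.4
  endloop
 endfacet
 facet normal 0.555 -0.749 -0.361
  outer loop
   vertex 3.6 1.4 3.9
   vertex 3.0 1.1 3.6
   vertex 2.3 1.4 1.9
  endloop
 endfacet
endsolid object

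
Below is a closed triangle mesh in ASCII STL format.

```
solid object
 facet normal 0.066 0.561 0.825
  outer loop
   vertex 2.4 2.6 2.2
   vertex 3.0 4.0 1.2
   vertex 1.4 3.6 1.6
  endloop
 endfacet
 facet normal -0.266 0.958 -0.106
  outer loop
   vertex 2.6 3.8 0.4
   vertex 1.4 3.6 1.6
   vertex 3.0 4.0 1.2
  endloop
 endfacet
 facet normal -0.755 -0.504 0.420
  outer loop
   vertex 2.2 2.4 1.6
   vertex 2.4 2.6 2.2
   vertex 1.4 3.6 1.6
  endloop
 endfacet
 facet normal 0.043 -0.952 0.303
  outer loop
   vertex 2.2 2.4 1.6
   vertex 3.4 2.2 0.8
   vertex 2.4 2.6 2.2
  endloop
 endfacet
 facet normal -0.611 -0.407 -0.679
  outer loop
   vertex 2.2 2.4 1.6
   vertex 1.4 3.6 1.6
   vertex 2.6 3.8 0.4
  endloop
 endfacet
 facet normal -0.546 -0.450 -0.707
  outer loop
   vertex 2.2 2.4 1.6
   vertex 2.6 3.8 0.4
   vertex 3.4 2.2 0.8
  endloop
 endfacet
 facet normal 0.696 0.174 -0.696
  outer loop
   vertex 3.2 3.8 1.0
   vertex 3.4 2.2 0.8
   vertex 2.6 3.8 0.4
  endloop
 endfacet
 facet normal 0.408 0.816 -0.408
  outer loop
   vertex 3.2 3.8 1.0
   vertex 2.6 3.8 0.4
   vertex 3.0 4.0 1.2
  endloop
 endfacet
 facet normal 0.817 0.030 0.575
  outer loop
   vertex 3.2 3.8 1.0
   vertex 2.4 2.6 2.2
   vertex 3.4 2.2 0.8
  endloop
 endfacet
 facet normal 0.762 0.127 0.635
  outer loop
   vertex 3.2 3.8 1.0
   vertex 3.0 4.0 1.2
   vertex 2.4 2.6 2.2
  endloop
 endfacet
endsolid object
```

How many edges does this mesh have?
15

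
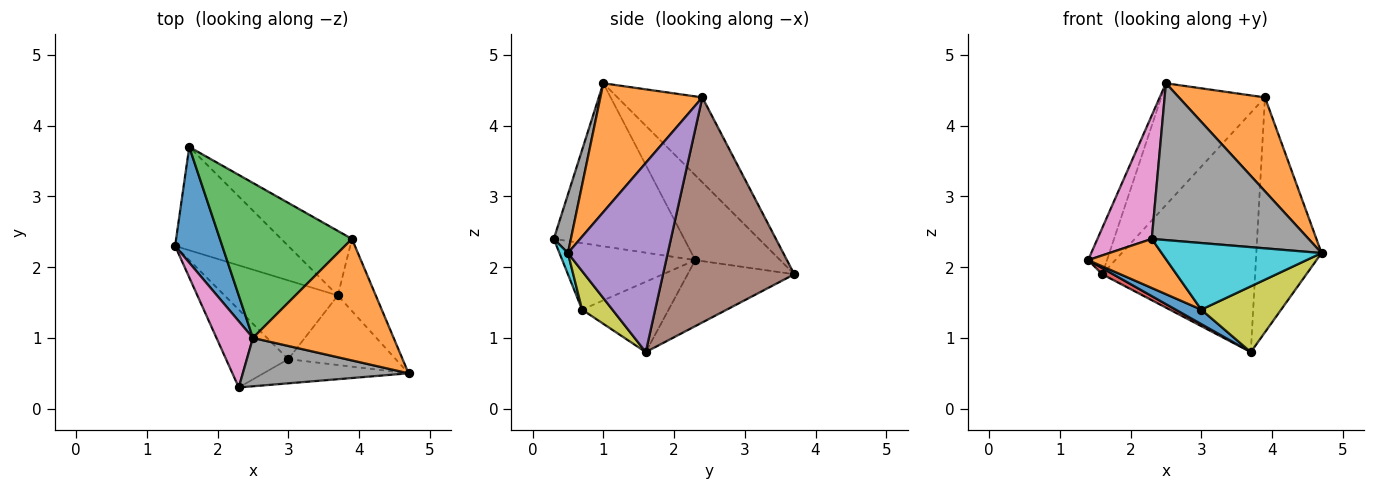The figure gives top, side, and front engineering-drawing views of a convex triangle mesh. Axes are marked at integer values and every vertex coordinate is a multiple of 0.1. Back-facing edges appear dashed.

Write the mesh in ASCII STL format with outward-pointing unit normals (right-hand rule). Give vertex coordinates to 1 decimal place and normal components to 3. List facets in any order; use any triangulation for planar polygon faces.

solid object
 facet normal -0.858 0.191 0.477
  outer loop
   vertex 2.5 1.0 4.6
   vertex 1.6 3.7 1.9
   vertex 1.4 2.3 2.1
  endloop
 endfacet
 facet normal 0.587 -0.495 0.641
  outer loop
   vertex 3.9 2.4 4.4
   vertex 2.5 1.0 4.6
   vertex 4.7 0.5 2.2
  endloop
 endfacet
 facet normal -0.451 0.551 0.702
  outer loop
   vertex 3.9 2.4 4.4
   vertex 1.6 3.7 1.9
   vertex 2.5 1.0 4.6
  endloop
 endfacet
 facet normal -0.503 -0.051 -0.863
  outer loop
   vertex 3.7 1.6 0.8
   vertex 1.4 2.3 2.1
   vertex 1.6 3.7 1.9
  endloop
 endfacet
 facet normal 0.826 0.540 -0.166
  outer loop
   vertex 3.7 1.6 0.8
   vertex 3.9 2.4 4.4
   vertex 4.7 0.5 2.2
  endloop
 endfacet
 facet normal 0.638 0.743 -0.201
  outer loop
   vertex 3.7 1.6 0.8
   vertex 1.6 3.7 1.9
   vertex 3.9 2.4 4.4
  endloop
 endfacet
 facet normal -0.904 -0.377 0.202
  outer loop
   vertex 2.3 0.3 2.4
   vertex 2.5 1.0 4.6
   vertex 1.4 2.3 2.1
  endloop
 endfacet
 facet normal 0.104 -0.950 0.293
  outer loop
   vertex 2.3 0.3 2.4
   vertex 4.7 0.5 2.2
   vertex 2.5 1.0 4.6
  endloop
 endfacet
 facet normal 0.253 -0.665 -0.703
  outer loop
   vertex 3.0 0.7 1.4
   vertex 3.7 1.6 0.8
   vertex 4.7 0.5 2.2
  endloop
 endfacet
 facet normal 0.050 -0.939 -0.341
  outer loop
   vertex 3.0 0.7 1.4
   vertex 4.7 0.5 2.2
   vertex 2.3 0.3 2.4
  endloop
 endfacet
 facet normal -0.521 -0.154 -0.839
  outer loop
   vertex 3.0 0.7 1.4
   vertex 1.4 2.3 2.1
   vertex 3.7 1.6 0.8
  endloop
 endfacet
 facet normal -0.670 -0.396 -0.628
  outer loop
   vertex 3.0 0.7 1.4
   vertex 2.3 0.3 2.4
   vertex 1.4 2.3 2.1
  endloop
 endfacet
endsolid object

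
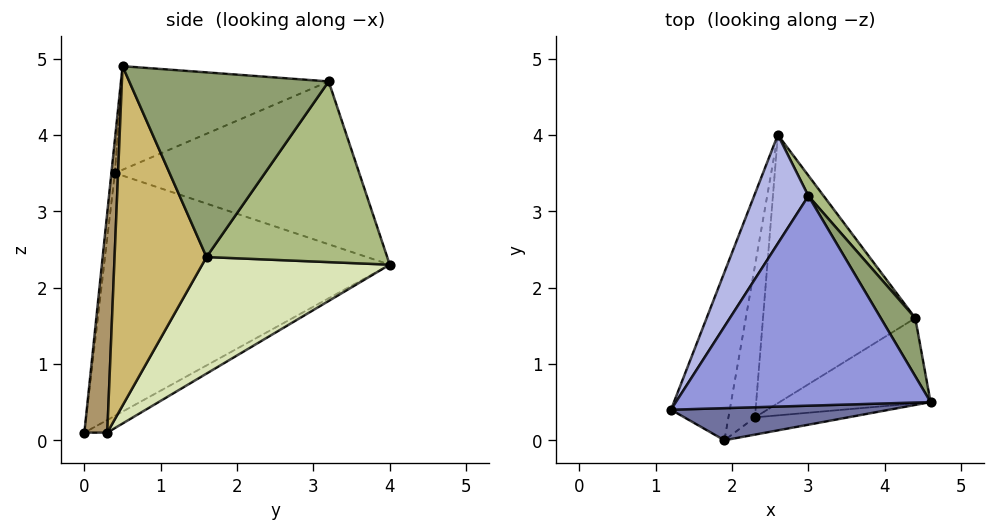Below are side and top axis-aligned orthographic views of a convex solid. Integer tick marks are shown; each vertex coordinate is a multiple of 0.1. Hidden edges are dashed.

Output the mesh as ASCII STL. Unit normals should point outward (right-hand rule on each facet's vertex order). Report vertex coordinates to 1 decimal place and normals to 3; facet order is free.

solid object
 facet normal -0.017 -0.993 0.113
  outer loop
   vertex 1.9 0.0 0.1
   vertex 4.6 0.5 4.9
   vertex 1.2 0.4 3.5
  endloop
 endfacet
 facet normal -0.931 0.287 -0.225
  outer loop
   vertex 1.9 0.0 0.1
   vertex 1.2 0.4 3.5
   vertex 2.6 4.0 2.3
  endloop
 endfacet
 facet normal -0.372 -0.153 0.915
  outer loop
   vertex 3.0 3.2 4.7
   vertex 1.2 0.4 3.5
   vertex 4.6 0.5 4.9
  endloop
 endfacet
 facet normal -0.857 0.429 0.286
  outer loop
   vertex 3.0 3.2 4.7
   vertex 2.6 4.0 2.3
   vertex 1.2 0.4 3.5
  endloop
 endfacet
 facet normal 0.844 0.512 0.158
  outer loop
   vertex 4.4 1.6 2.4
   vertex 3.0 3.2 4.7
   vertex 4.6 0.5 4.9
  endloop
 endfacet
 facet normal 0.797 0.600 0.067
  outer loop
   vertex 4.4 1.6 2.4
   vertex 2.6 4.0 2.3
   vertex 3.0 3.2 4.7
  endloop
 endfacet
 facet normal -0.372 0.496 -0.784
  outer loop
   vertex 2.3 0.3 0.1
   vertex 1.9 0.0 0.1
   vertex 2.6 4.0 2.3
  endloop
 endfacet
 facet normal 0.560 0.389 -0.731
  outer loop
   vertex 2.3 0.3 0.1
   vertex 2.6 4.0 2.3
   vertex 4.4 1.6 2.4
  endloop
 endfacet
 facet normal 0.582 -0.775 -0.246
  outer loop
   vertex 2.3 0.3 0.1
   vertex 4.6 0.5 4.9
   vertex 1.9 0.0 0.1
  endloop
 endfacet
 facet normal 0.728 -0.604 -0.324
  outer loop
   vertex 2.3 0.3 0.1
   vertex 4.4 1.6 2.4
   vertex 4.6 0.5 4.9
  endloop
 endfacet
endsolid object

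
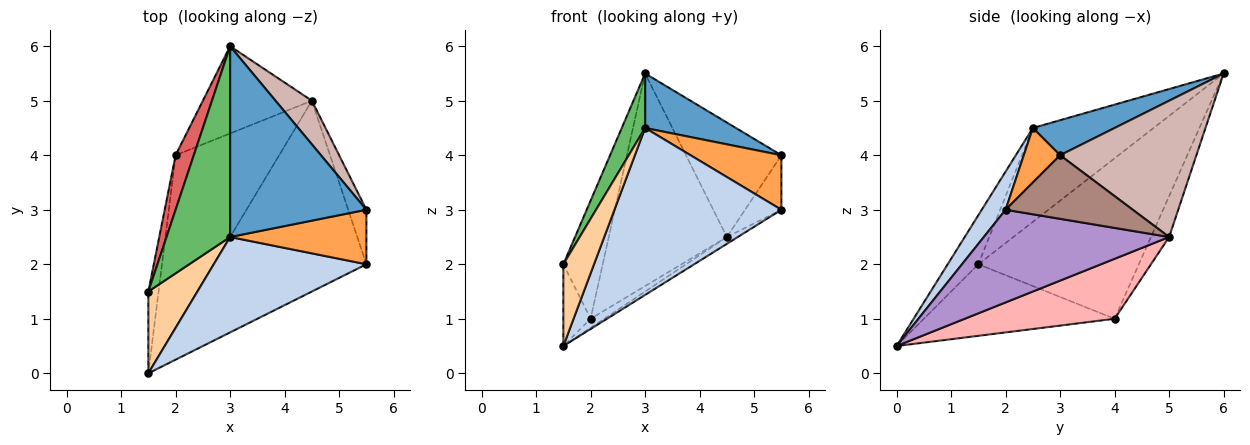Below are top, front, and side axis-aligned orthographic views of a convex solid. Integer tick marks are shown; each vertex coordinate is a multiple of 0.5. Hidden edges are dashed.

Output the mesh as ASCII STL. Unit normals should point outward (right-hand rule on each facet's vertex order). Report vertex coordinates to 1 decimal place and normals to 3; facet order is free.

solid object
 facet normal 0.240 -0.267 0.933
  outer loop
   vertex 3.0 2.5 4.5
   vertex 5.5 3.0 4.0
   vertex 3.0 6.0 5.5
  endloop
 endfacet
 facet normal 0.123 -0.862 0.492
  outer loop
   vertex 5.5 2.0 3.0
   vertex 3.0 2.5 4.5
   vertex 1.5 0.0 0.5
  endloop
 endfacet
 facet normal 0.272 -0.680 0.680
  outer loop
   vertex 5.5 2.0 3.0
   vertex 5.5 3.0 4.0
   vertex 3.0 2.5 4.5
  endloop
 endfacet
 facet normal -0.577 -0.577 0.577
  outer loop
   vertex 1.5 1.5 2.0
   vertex 1.5 0.0 0.5
   vertex 3.0 2.5 4.5
  endloop
 endfacet
 facet normal -0.817 -0.158 0.554
  outer loop
   vertex 1.5 1.5 2.0
   vertex 3.0 2.5 4.5
   vertex 3.0 6.0 5.5
  endloop
 endfacet
 facet normal -0.980 0.140 -0.140
  outer loop
   vertex 1.5 1.5 2.0
   vertex 2.0 4.0 1.0
   vertex 1.5 0.0 0.5
  endloop
 endfacet
 facet normal -0.965 0.237 0.109
  outer loop
   vertex 1.5 1.5 2.0
   vertex 3.0 6.0 5.5
   vertex 2.0 4.0 1.0
  endloop
 endfacet
 facet normal 0.501 0.046 -0.865
  outer loop
   vertex 4.5 5.0 2.5
   vertex 1.5 0.0 0.5
   vertex 2.0 4.0 1.0
  endloop
 endfacet
 facet normal 0.519 0.031 -0.854
  outer loop
   vertex 4.5 5.0 2.5
   vertex 5.5 2.0 3.0
   vertex 1.5 0.0 0.5
  endloop
 endfacet
 facet normal -0.141 0.916 -0.376
  outer loop
   vertex 4.5 5.0 2.5
   vertex 2.0 4.0 1.0
   vertex 3.0 6.0 5.5
  endloop
 endfacet
 facet normal 0.927 0.265 -0.265
  outer loop
   vertex 4.5 5.0 2.5
   vertex 5.5 3.0 4.0
   vertex 5.5 2.0 3.0
  endloop
 endfacet
 facet normal 0.800 0.560 0.213
  outer loop
   vertex 4.5 5.0 2.5
   vertex 3.0 6.0 5.5
   vertex 5.5 3.0 4.0
  endloop
 endfacet
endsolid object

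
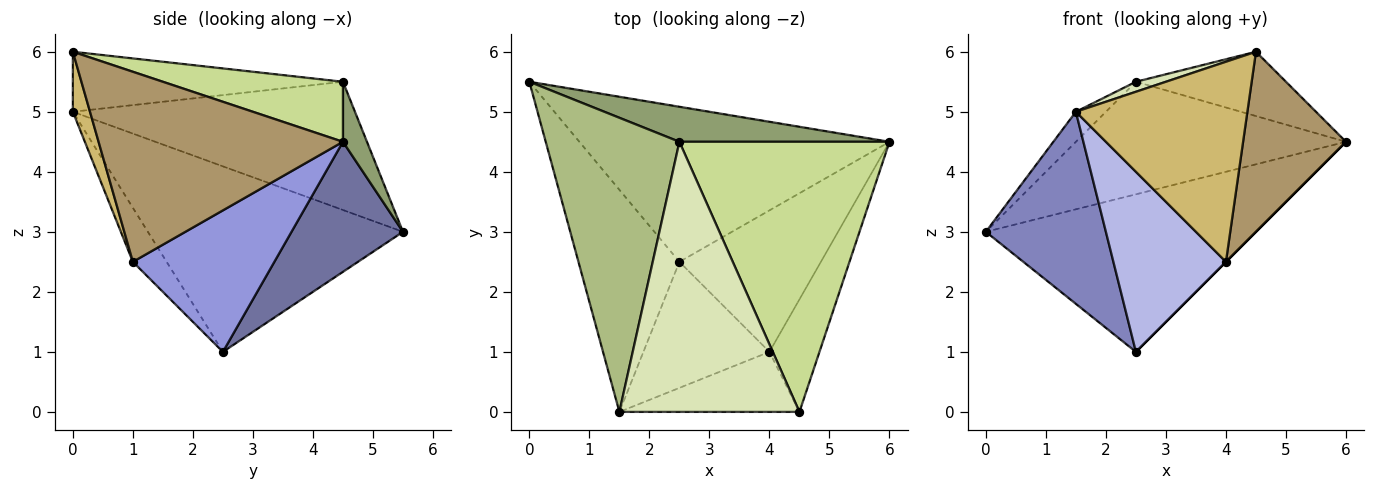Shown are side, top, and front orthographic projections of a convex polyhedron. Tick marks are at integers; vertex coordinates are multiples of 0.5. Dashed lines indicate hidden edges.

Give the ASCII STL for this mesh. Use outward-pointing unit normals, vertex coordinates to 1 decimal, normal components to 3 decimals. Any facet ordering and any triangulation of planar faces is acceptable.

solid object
 facet normal 0.282 0.684 -0.673
  outer loop
   vertex 2.5 2.5 1.0
   vertex 0.0 5.5 3.0
   vertex 6.0 4.5 4.5
  endloop
 endfacet
 facet normal -0.812 -0.382 -0.442
  outer loop
   vertex 2.5 2.5 1.0
   vertex 1.5 0.0 5.0
   vertex 0.0 5.5 3.0
  endloop
 endfacet
 facet normal 0.707 0.000 -0.707
  outer loop
   vertex 4.0 1.0 2.5
   vertex 2.5 2.5 1.0
   vertex 6.0 4.5 4.5
  endloop
 endfacet
 facet normal -0.239 -0.796 -0.557
  outer loop
   vertex 4.0 1.0 2.5
   vertex 1.5 0.0 5.0
   vertex 2.5 2.5 1.0
  endloop
 endfacet
 facet normal 0.085 0.951 0.296
  outer loop
   vertex 2.5 4.5 5.5
   vertex 6.0 4.5 4.5
   vertex 0.0 5.5 3.0
  endloop
 endfacet
 facet normal -0.690 0.073 0.720
  outer loop
   vertex 2.5 4.5 5.5
   vertex 0.0 5.5 3.0
   vertex 1.5 0.0 5.0
  endloop
 endfacet
 facet normal 0.268 0.223 0.937
  outer loop
   vertex 4.5 0.0 6.0
   vertex 6.0 4.5 4.5
   vertex 2.5 4.5 5.5
  endloop
 endfacet
 facet normal -0.316 -0.035 0.948
  outer loop
   vertex 4.5 0.0 6.0
   vertex 2.5 4.5 5.5
   vertex 1.5 0.0 5.0
  endloop
 endfacet
 facet normal 0.896 -0.377 -0.236
  outer loop
   vertex 4.5 0.0 6.0
   vertex 4.0 1.0 2.5
   vertex 6.0 4.5 4.5
  endloop
 endfacet
 facet normal 0.095 -0.953 -0.286
  outer loop
   vertex 4.5 0.0 6.0
   vertex 1.5 0.0 5.0
   vertex 4.0 1.0 2.5
  endloop
 endfacet
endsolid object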